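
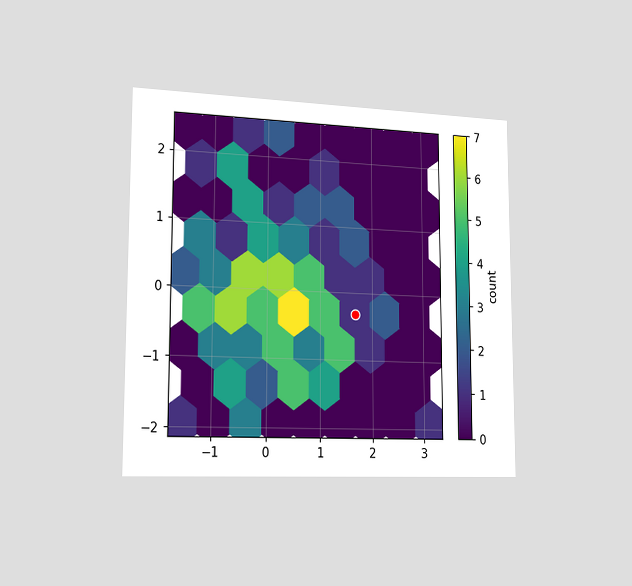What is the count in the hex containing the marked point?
The chart is viewed slightly from the left. The marked hex reads 1 on the colorbar.

1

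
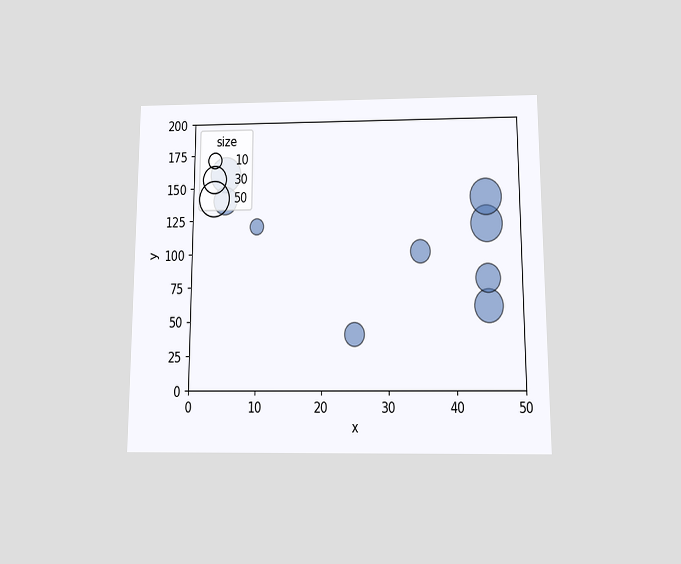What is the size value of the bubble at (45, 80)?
30

The chart is viewed slightly from below. Matching the bubble at (45, 80) against the size legend gives 30.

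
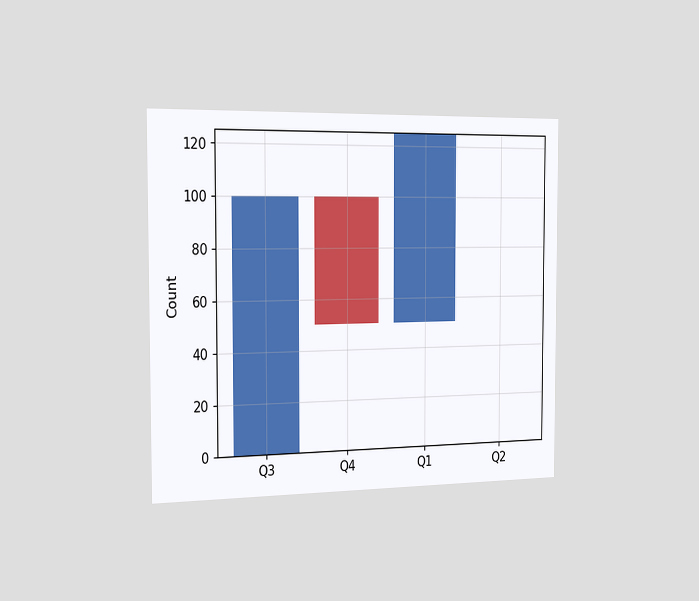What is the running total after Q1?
The chart is viewed slightly from the left. After Q1 the running total reaches 125.

125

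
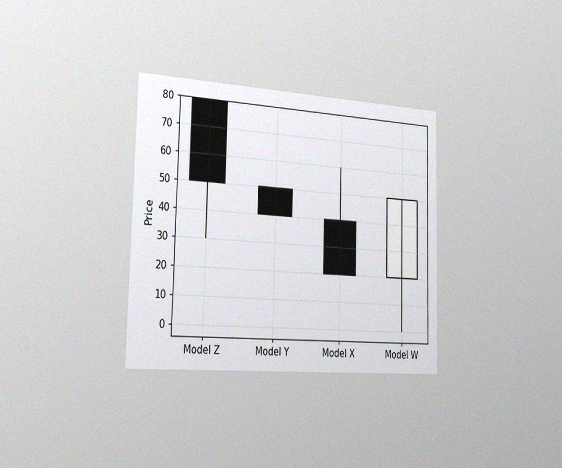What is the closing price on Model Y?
40

The chart is viewed slightly from the left, with some photo noise. The Model Y candle closes at 40.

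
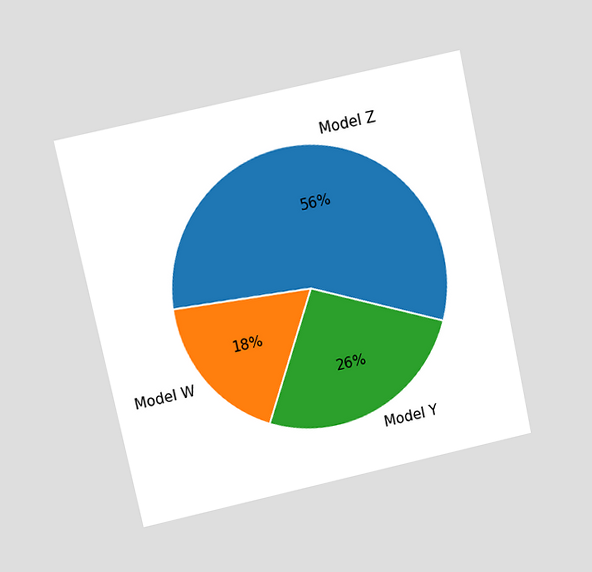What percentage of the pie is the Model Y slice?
The chart is tilted about 12° counter-clockwise and viewed at a slight angle. The Model Y slice takes up 26% of the pie.

26%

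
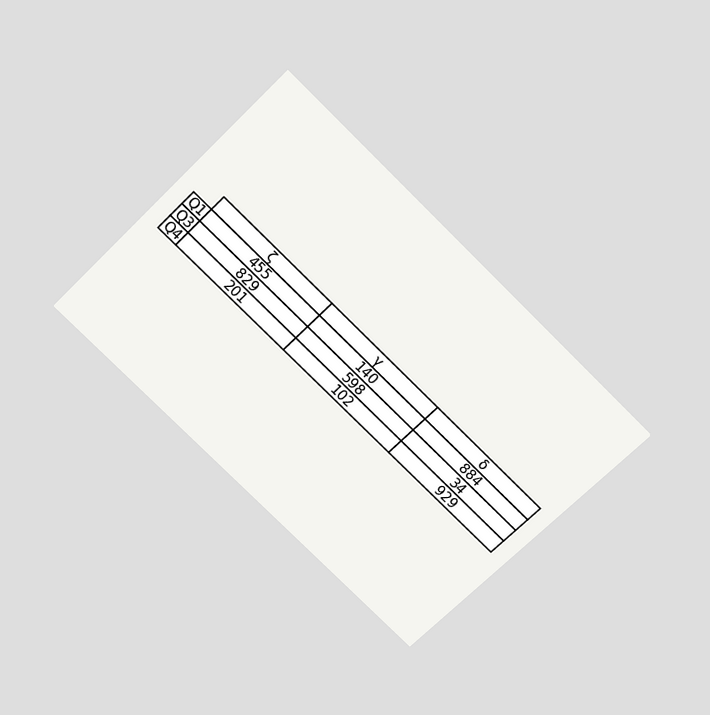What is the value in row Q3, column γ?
The chart is tilted about 45° clockwise and viewed slightly from above. The (Q3, γ) cell reads 598.

598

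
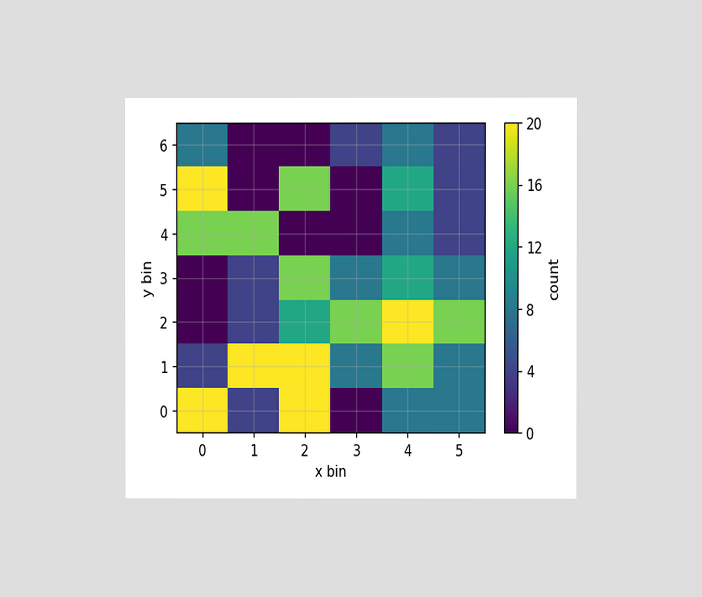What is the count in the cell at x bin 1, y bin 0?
4

The chart is viewed at a slight angle. Matching the cell (1, 0) against the colorbar gives 4.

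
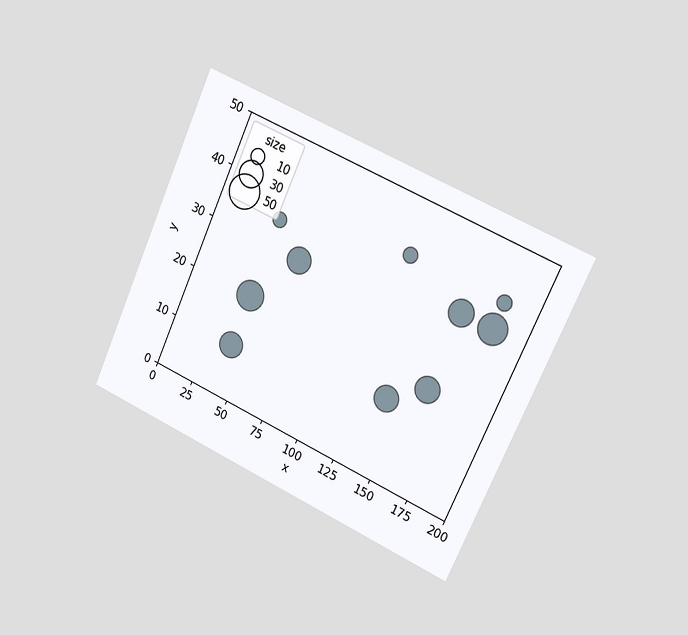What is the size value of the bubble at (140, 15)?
30

The chart is tilted about 24° clockwise and viewed slightly from the right. Matching the bubble at (140, 15) against the size legend gives 30.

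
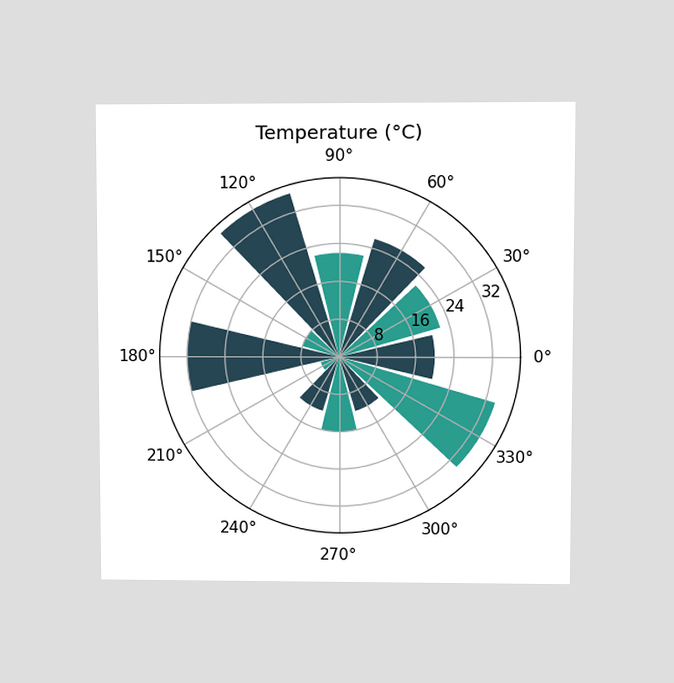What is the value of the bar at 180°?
The chart is viewed at a slight angle. The bar at 180° reaches 32°C on the radial axis.

32°C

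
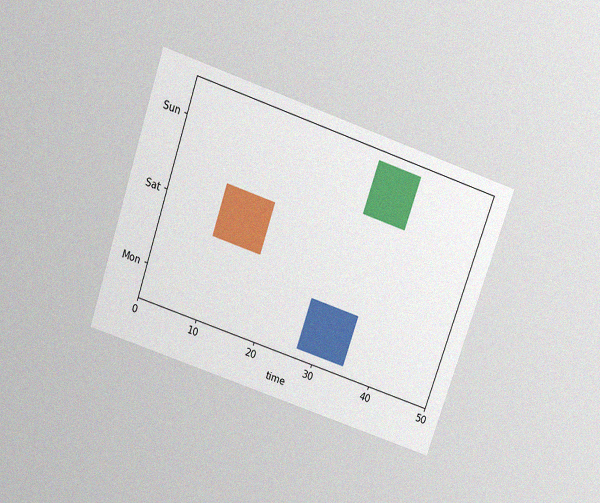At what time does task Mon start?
The chart is tilted about 19° clockwise and viewed slightly from above, with some photo noise. The Mon bar begins at t=27.

27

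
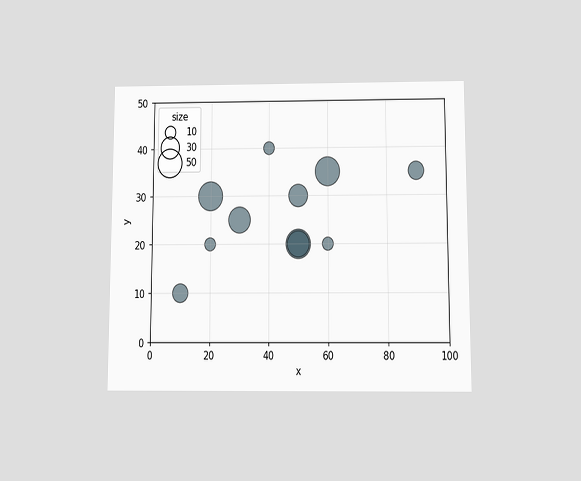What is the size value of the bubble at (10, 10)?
20

The chart is viewed slightly from below. Matching the bubble at (10, 10) against the size legend gives 20.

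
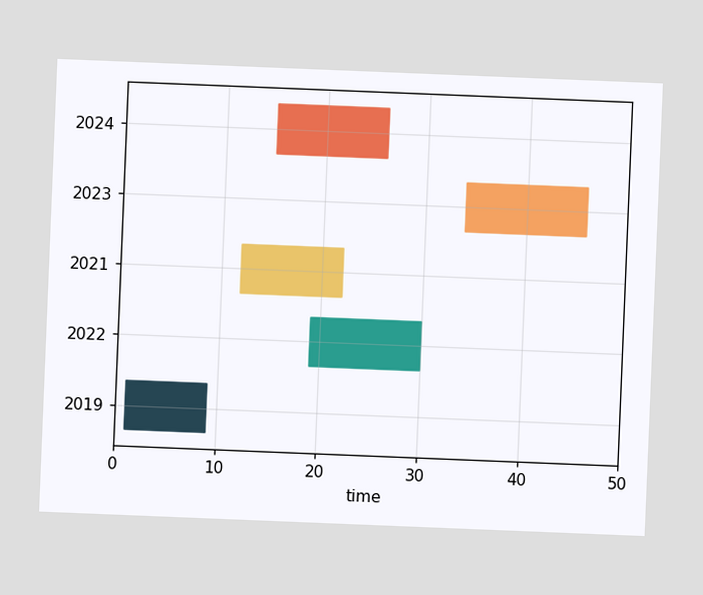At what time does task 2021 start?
12

The chart is tilted about 2° clockwise. The 2021 bar begins at t=12.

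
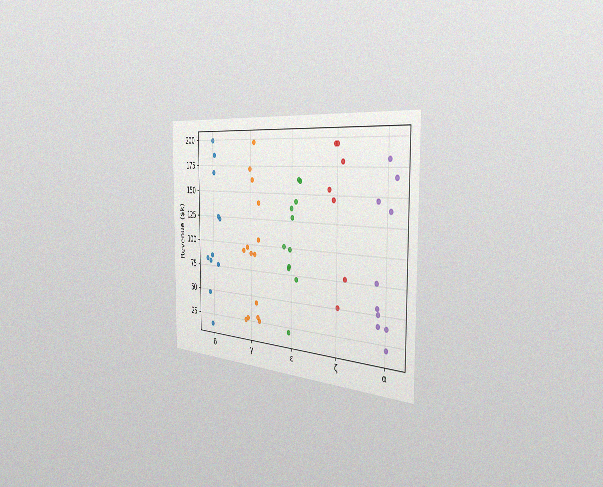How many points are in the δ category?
The chart is viewed slightly from the right, with some photo noise. Counting the markers in the δ column gives 11.

11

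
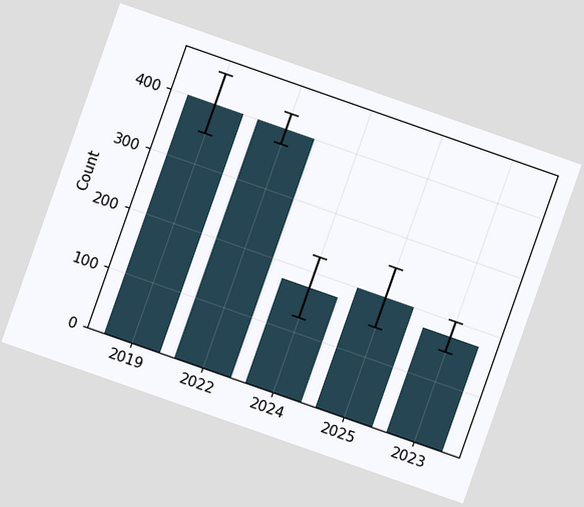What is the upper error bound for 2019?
450

The chart is tilted about 19° clockwise. The 2019 bar's upper whisker reaches 450.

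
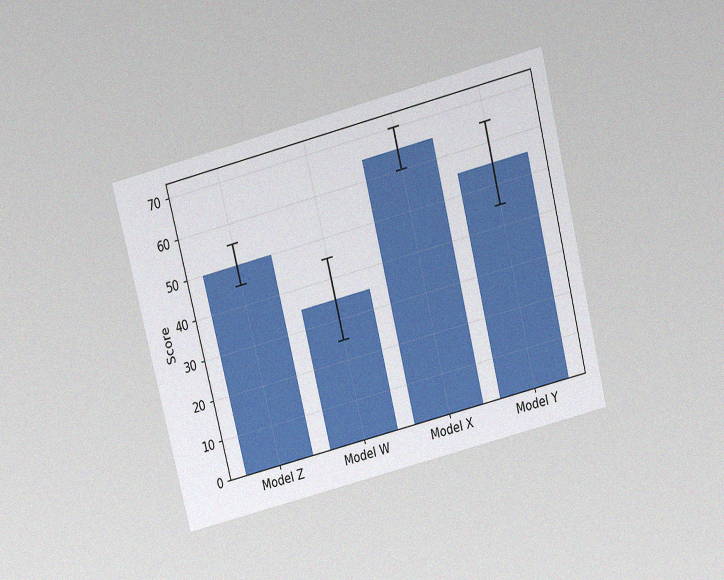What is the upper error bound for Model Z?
55

The chart is tilted about 14° counter-clockwise and viewed slightly from above, with some photo noise. The Model Z bar's upper whisker reaches 55.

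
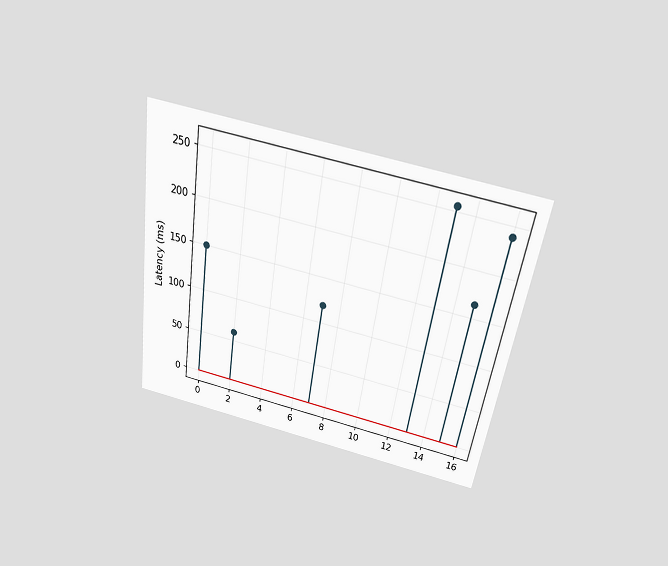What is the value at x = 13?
The chart is tilted about 9° clockwise and viewed slightly from above. The stem at x=13 reaches 255ms.

255ms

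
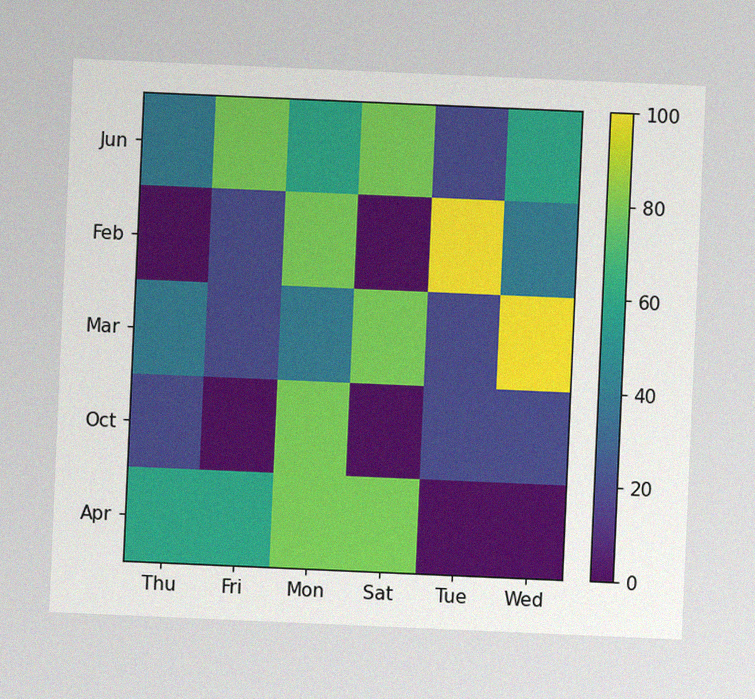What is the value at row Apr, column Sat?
80

The chart is tilted about 3° clockwise, with some photo noise. Matching cell (Apr, Sat) against the colorbar gives 80.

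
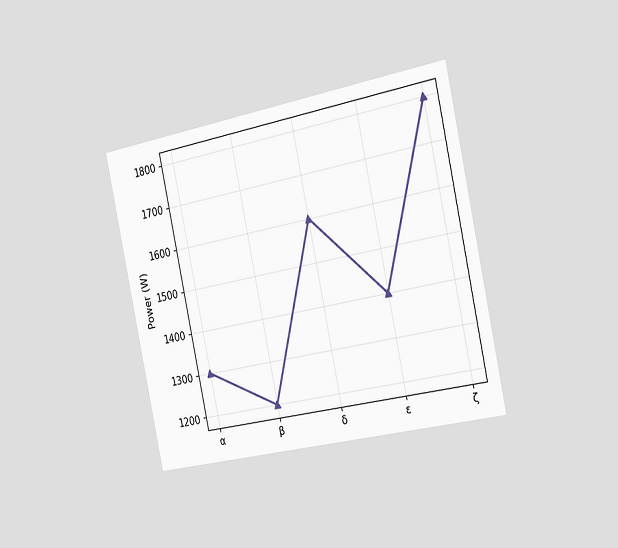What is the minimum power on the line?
1200W

The chart is tilted about 12° counter-clockwise and viewed slightly from the right. The lowest point is at β, and reading across to the y-axis gives 1200W.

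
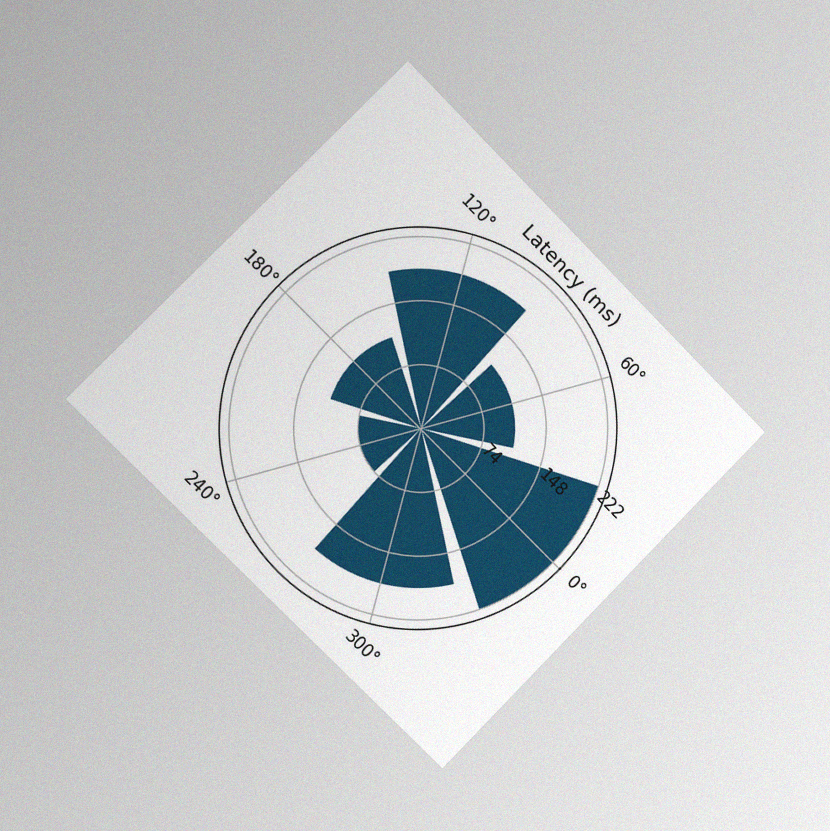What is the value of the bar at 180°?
The chart is tilted about 45° clockwise and viewed slightly from the left, with some photo noise. The bar at 180° reaches 111ms on the radial axis.

111ms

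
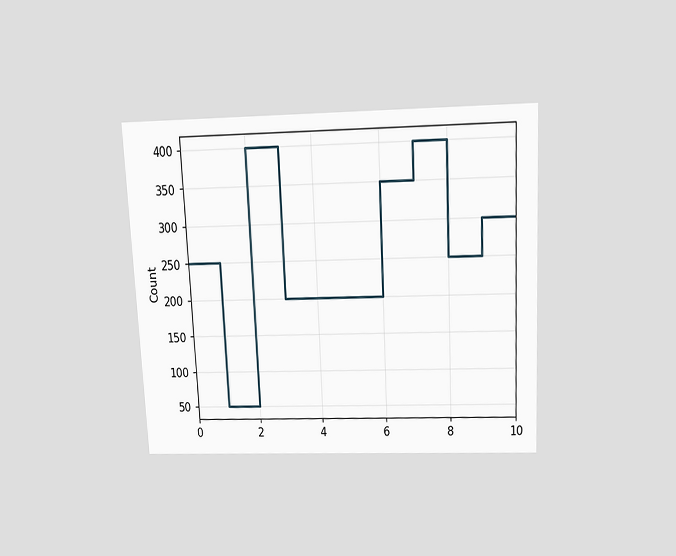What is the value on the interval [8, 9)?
250

The chart is tilted about 3° counter-clockwise and viewed slightly from above. On [8, 9) the step sits at 250.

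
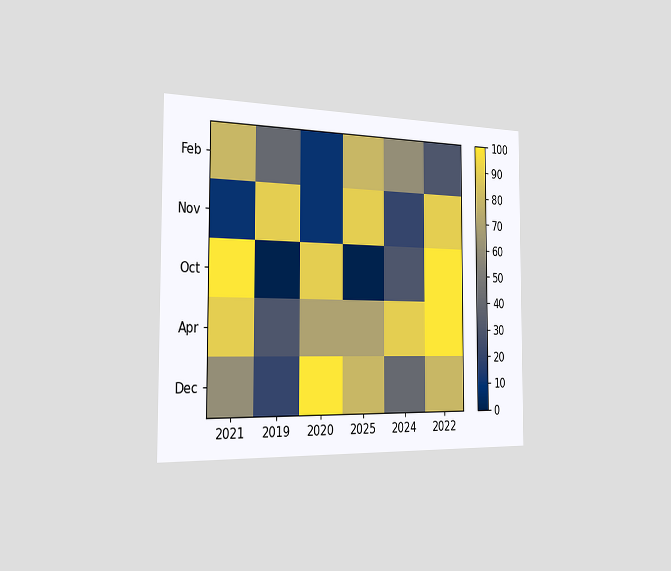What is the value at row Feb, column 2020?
The chart is viewed slightly from the left. Matching cell (Feb, 2020) against the colorbar gives 10.

10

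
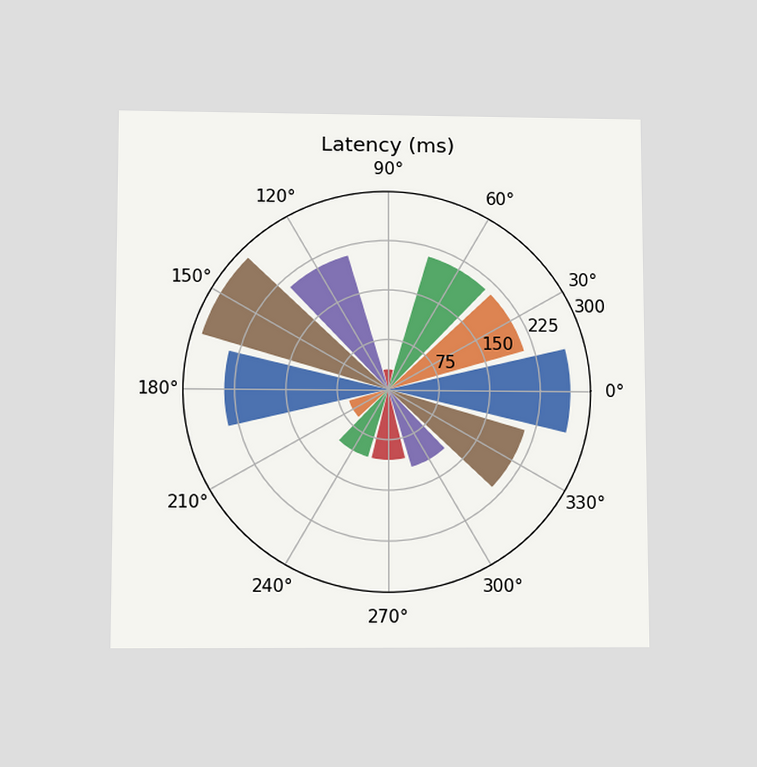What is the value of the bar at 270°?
105ms

The chart is viewed slightly from below. The bar at 270° reaches 105ms on the radial axis.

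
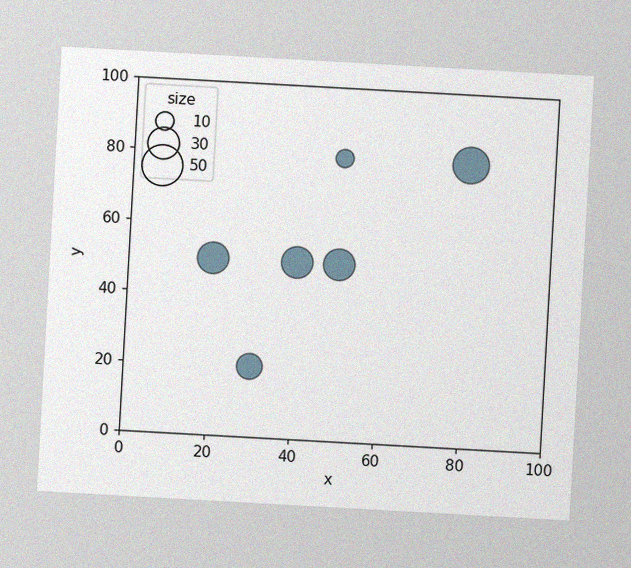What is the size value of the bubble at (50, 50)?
30

The chart is tilted about 3° clockwise, with some photo noise. Matching the bubble at (50, 50) against the size legend gives 30.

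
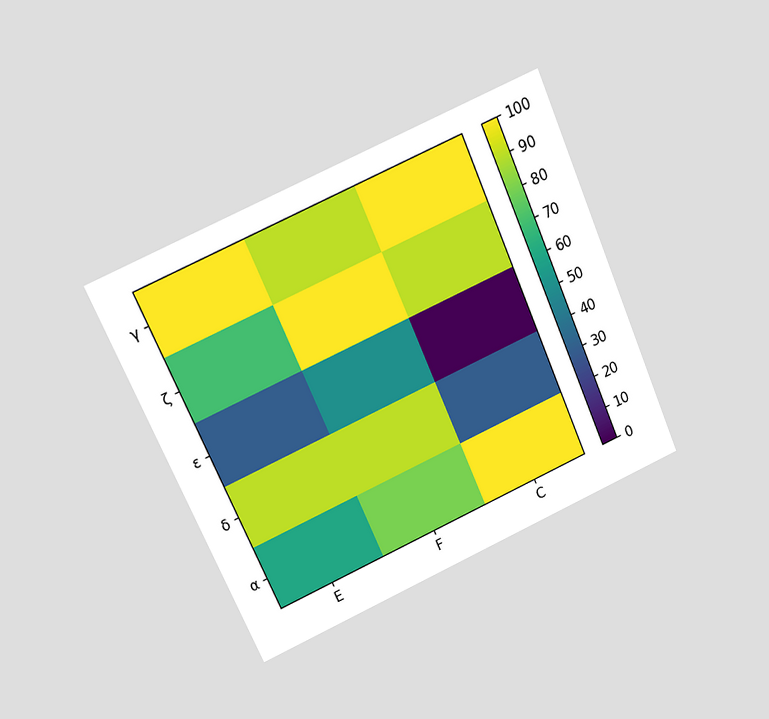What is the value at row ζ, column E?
70

The chart is tilted about 24° counter-clockwise and viewed at a slight angle. Matching cell (ζ, E) against the colorbar gives 70.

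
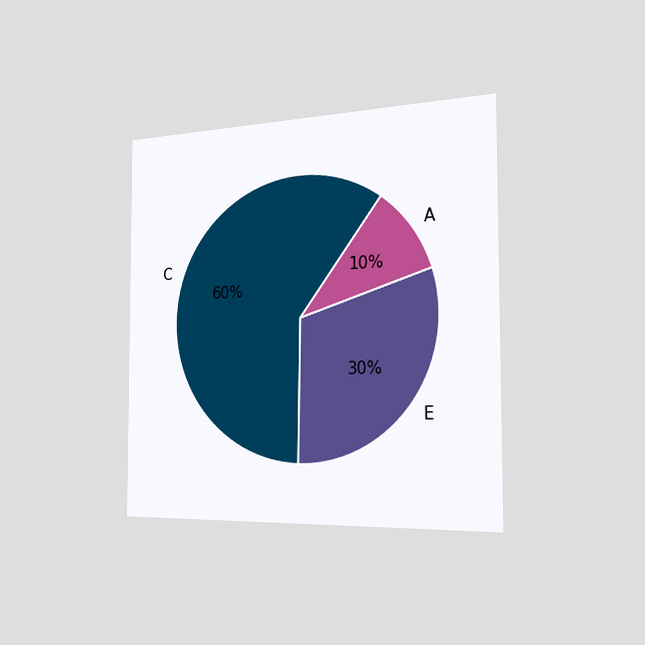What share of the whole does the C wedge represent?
60%

The chart is viewed slightly from the right. The C slice takes up 60% of the pie.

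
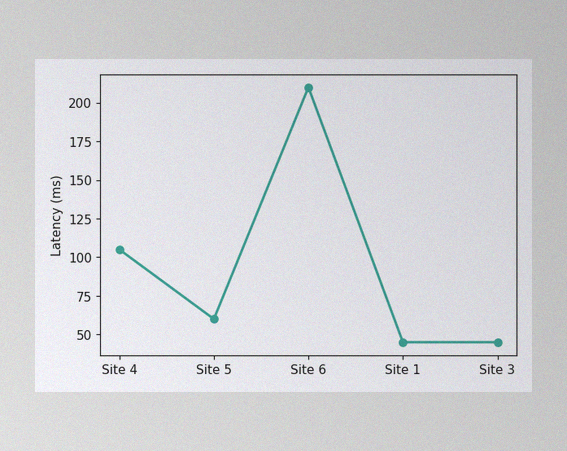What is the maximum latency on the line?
The image has some photo noise and uneven lighting. The highest point is at Site 6, and reading across to the y-axis gives 210ms.

210ms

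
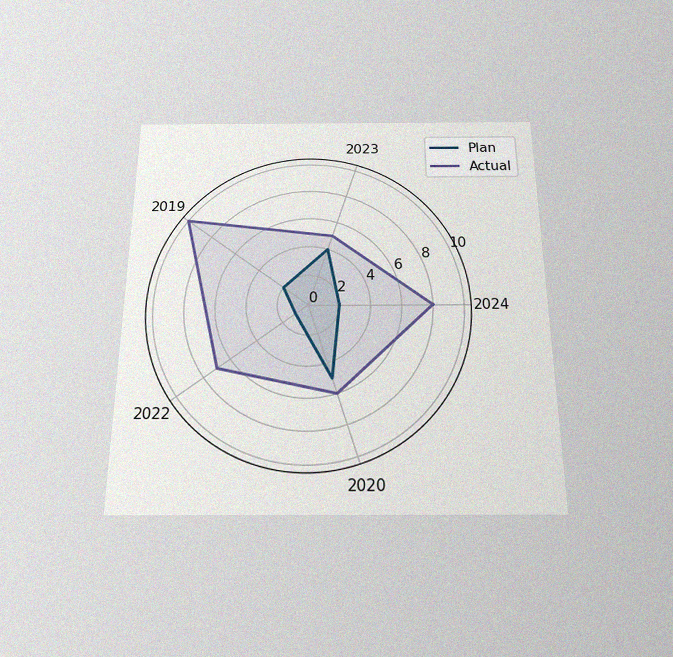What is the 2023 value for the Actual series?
5

The chart is viewed slightly from below, with some photo noise. On the 2023 axis, Actual reaches 5.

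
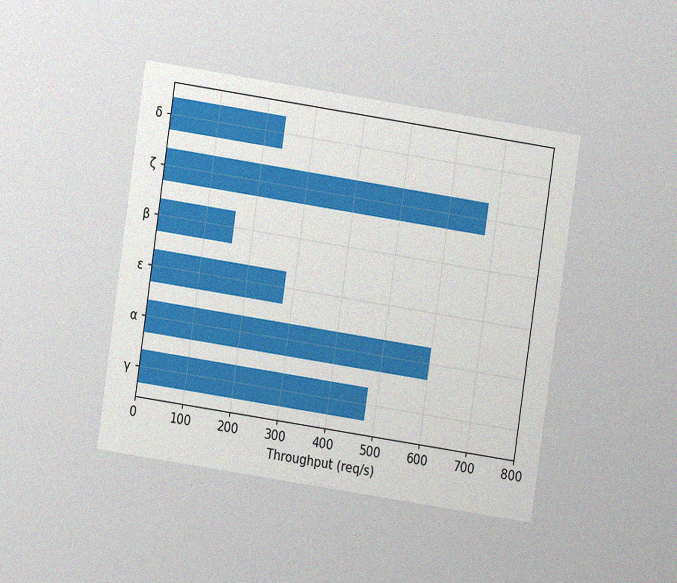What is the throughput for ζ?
680req/s

The chart is tilted about 8° clockwise and viewed at a slight angle, with some photo noise. Reading along the chart's x-axis, the ζ bar reaches 680req/s.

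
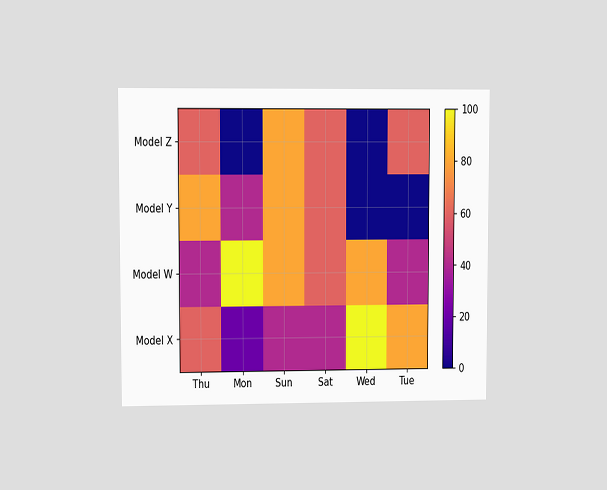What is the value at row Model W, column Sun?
80

The chart is viewed at a slight angle. Matching cell (Model W, Sun) against the colorbar gives 80.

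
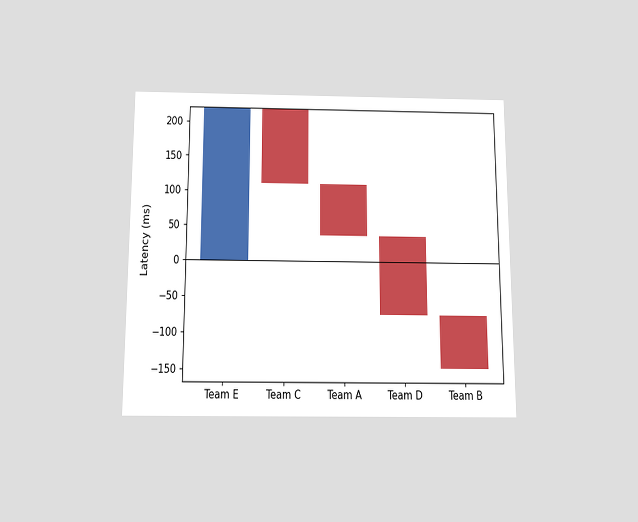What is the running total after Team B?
-148ms

The chart is viewed slightly from below. After Team B the running total reaches -148ms.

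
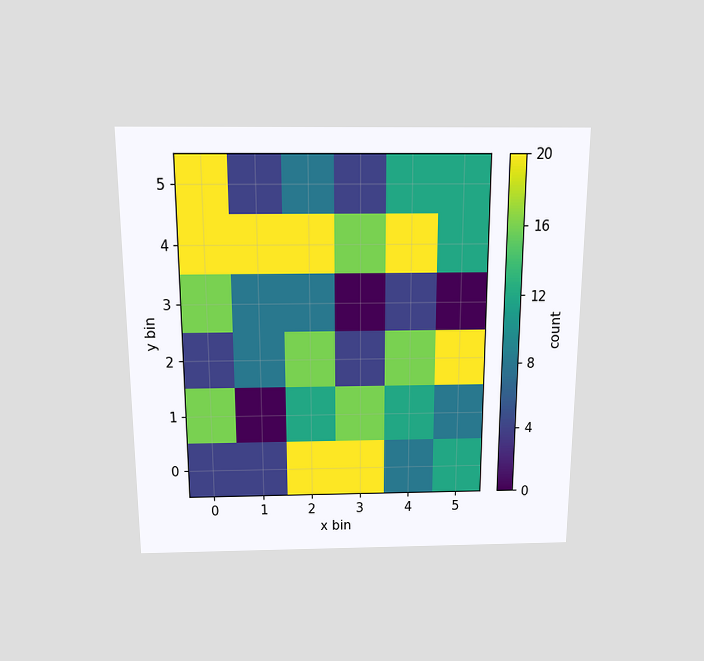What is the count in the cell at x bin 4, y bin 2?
16

The chart is viewed slightly from above. Matching the cell (4, 2) against the colorbar gives 16.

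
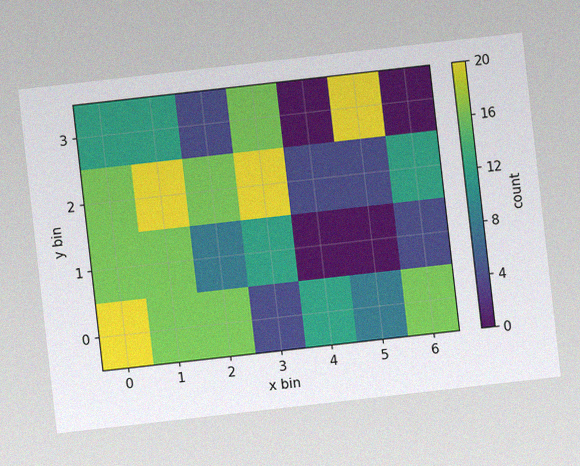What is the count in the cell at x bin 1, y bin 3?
The chart is tilted about 6° counter-clockwise, with some photo noise. Matching the cell (1, 3) against the colorbar gives 12.

12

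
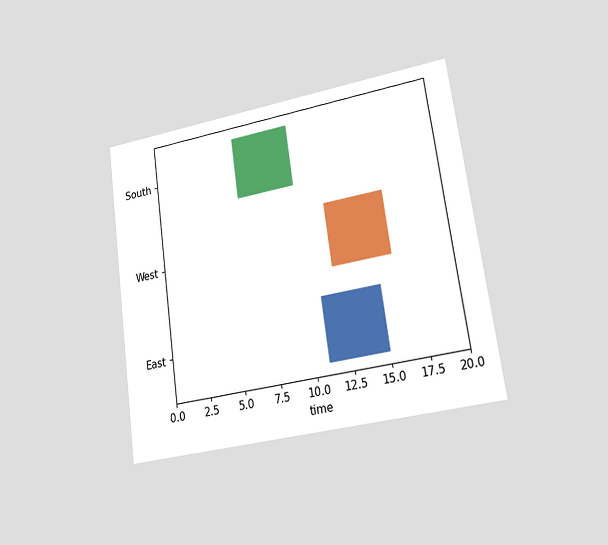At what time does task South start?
6

The chart is tilted about 8° counter-clockwise and viewed at a slight angle. The South bar begins at t=6.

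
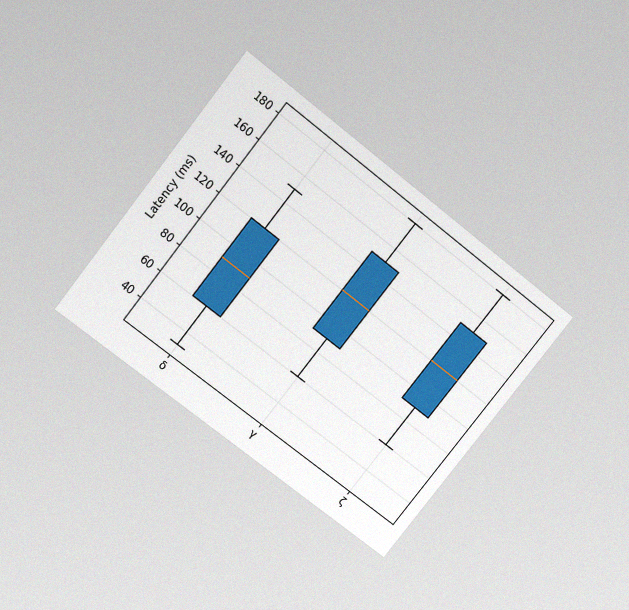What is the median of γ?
120ms

The chart is tilted about 38° clockwise and viewed slightly from above, with some photo noise. The median line in the γ box sits at 120ms.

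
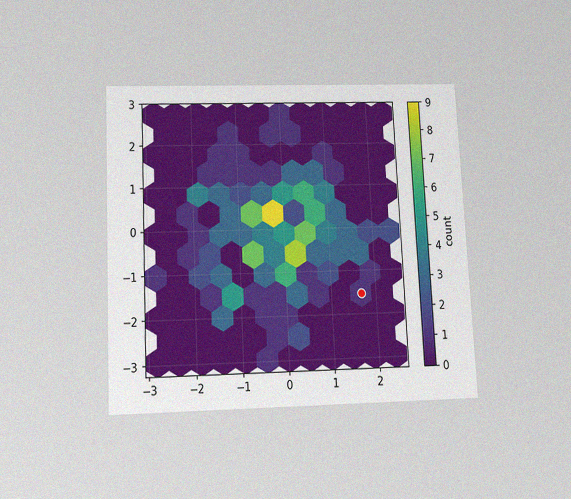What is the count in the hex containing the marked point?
The chart is tilted about 3° counter-clockwise and viewed slightly from below, with some photo noise. The marked hex reads 1 on the colorbar.

1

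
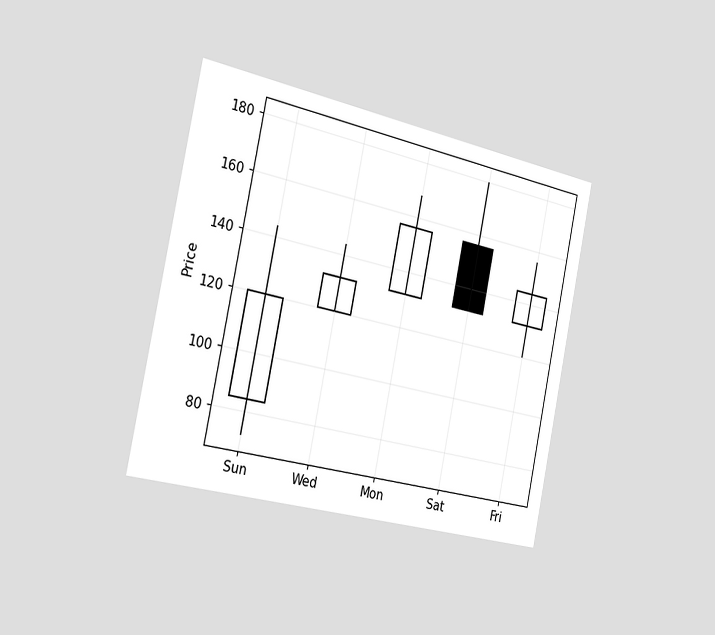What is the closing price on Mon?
156

The chart is tilted about 12° clockwise and viewed slightly from the left. The Mon candle closes at 156.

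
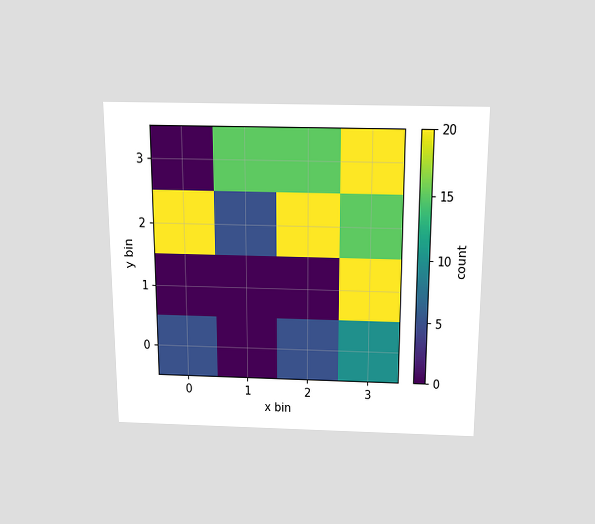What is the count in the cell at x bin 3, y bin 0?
10

The chart is viewed slightly from above. Matching the cell (3, 0) against the colorbar gives 10.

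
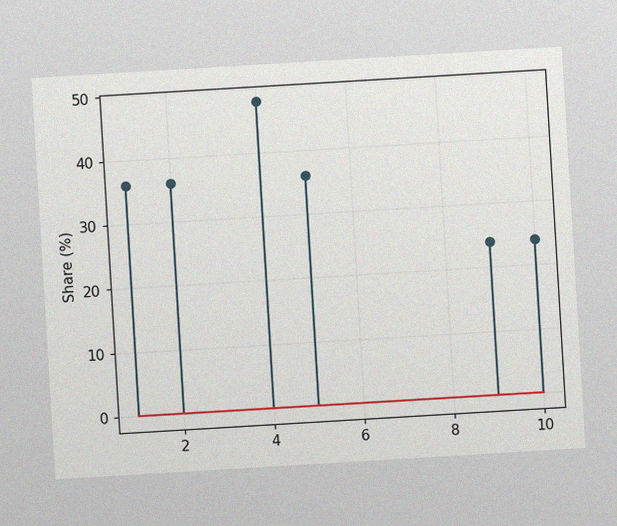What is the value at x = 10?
24%

The chart is tilted about 3° counter-clockwise, with some photo noise. The stem at x=10 reaches 24%.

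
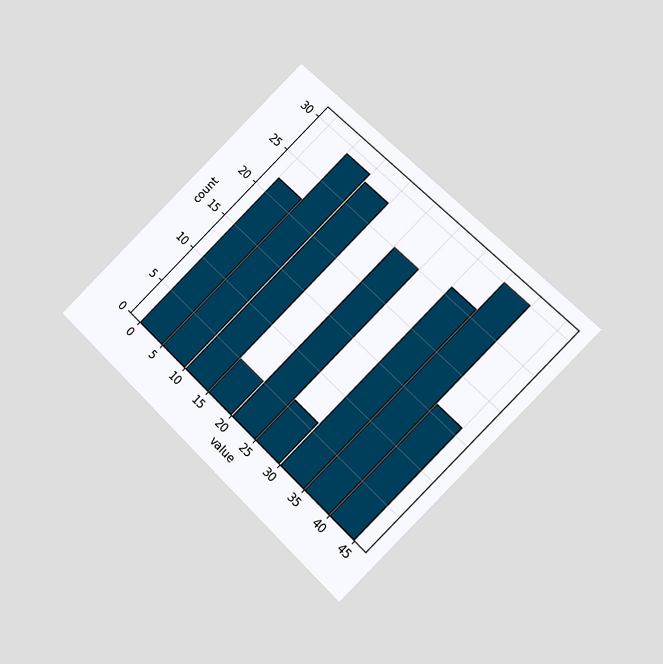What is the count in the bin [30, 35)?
The chart is tilted about 45° clockwise and viewed at a slight angle. The [30, 35) bin has height 26.

26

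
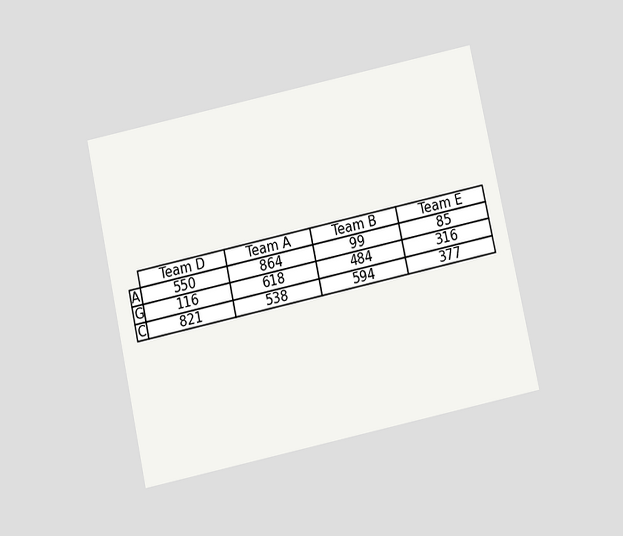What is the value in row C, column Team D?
The chart is tilted about 12° counter-clockwise and viewed at a slight angle. The (C, Team D) cell reads 821.

821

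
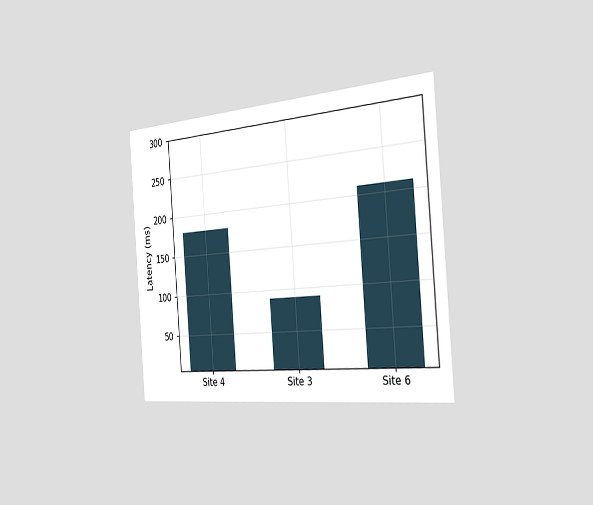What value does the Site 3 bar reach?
90ms

The chart is tilted about 4° counter-clockwise and viewed slightly from the right. Reading along the chart's y-axis, the Site 3 bar reaches 90ms.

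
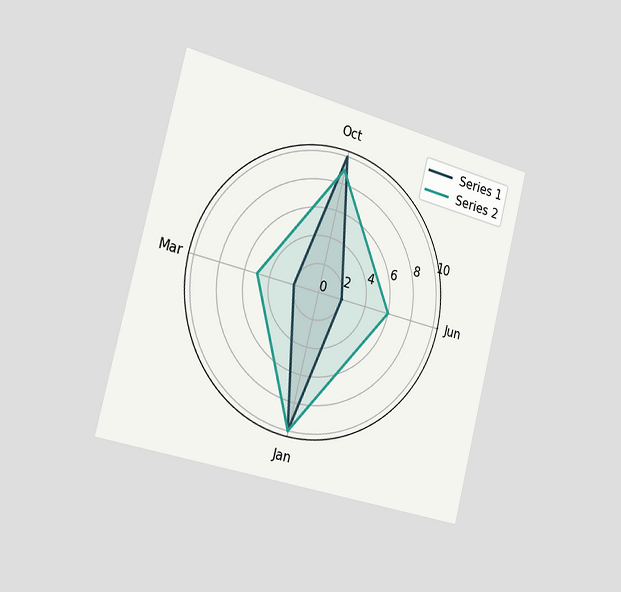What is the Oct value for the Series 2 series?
The chart is tilted about 14° clockwise and viewed slightly from the left. On the Oct axis, Series 2 reaches 9.

9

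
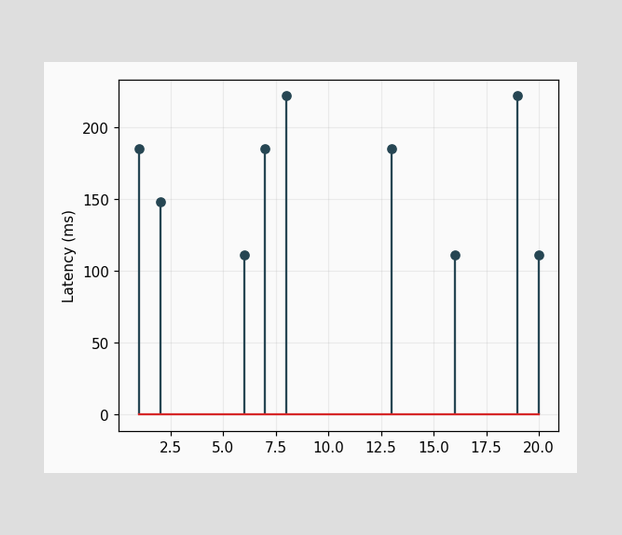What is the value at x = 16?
The stem at x=16 reaches 111ms.

111ms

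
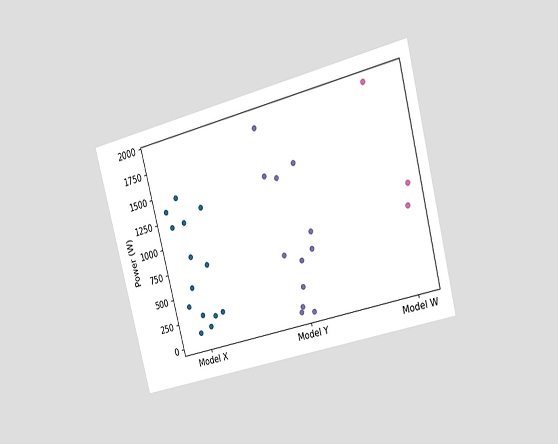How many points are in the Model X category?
14

The chart is tilted about 14° counter-clockwise and viewed at a slight angle. Counting the markers in the Model X column gives 14.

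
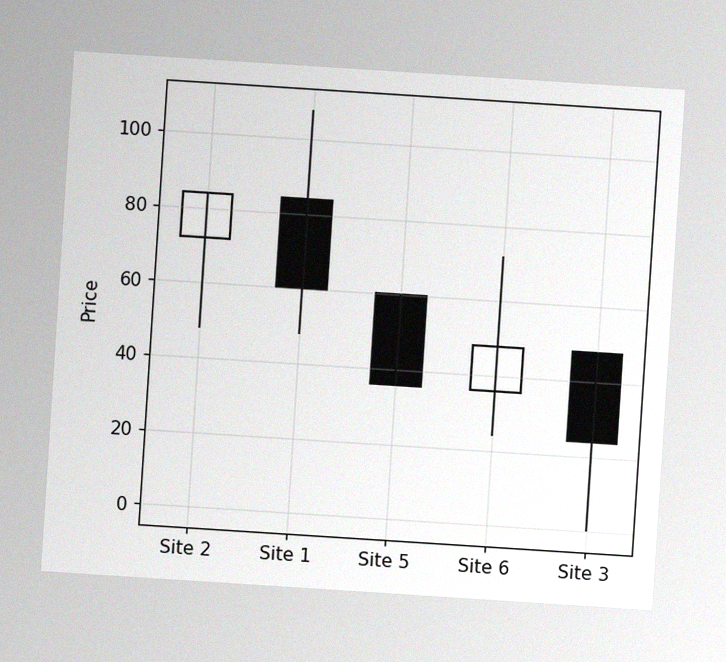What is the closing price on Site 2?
84

The chart is tilted about 4° clockwise, with some photo noise. The Site 2 candle closes at 84.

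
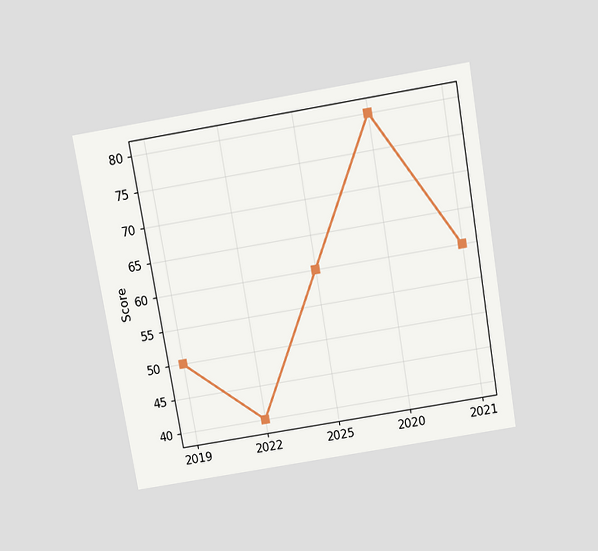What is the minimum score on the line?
40

The chart is tilted about 10° counter-clockwise and viewed slightly from above. The lowest point is at 2022, and reading across to the y-axis gives 40.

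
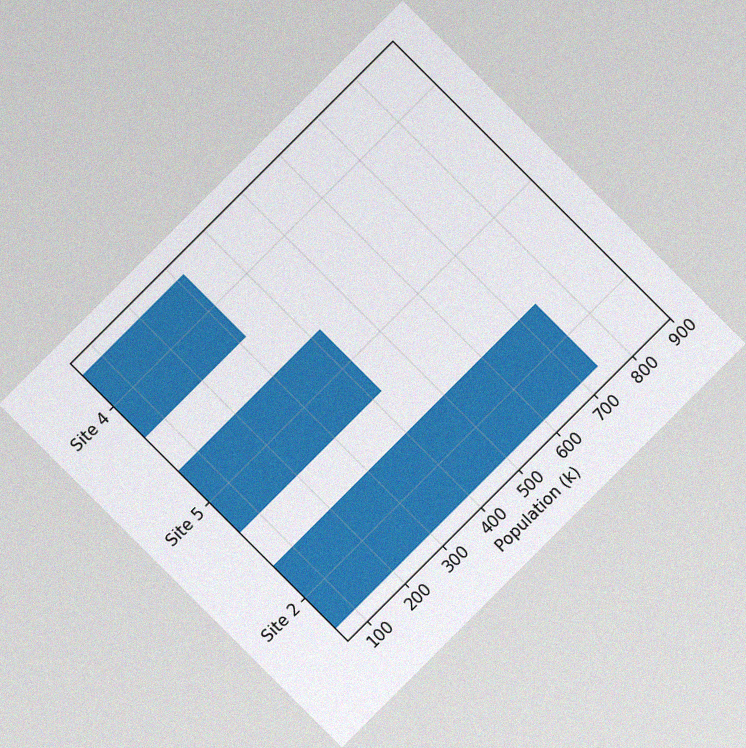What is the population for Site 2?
The chart is tilted about 45° counter-clockwise, with some photo noise. Reading along the chart's x-axis, the Site 2 bar reaches 742k.

742k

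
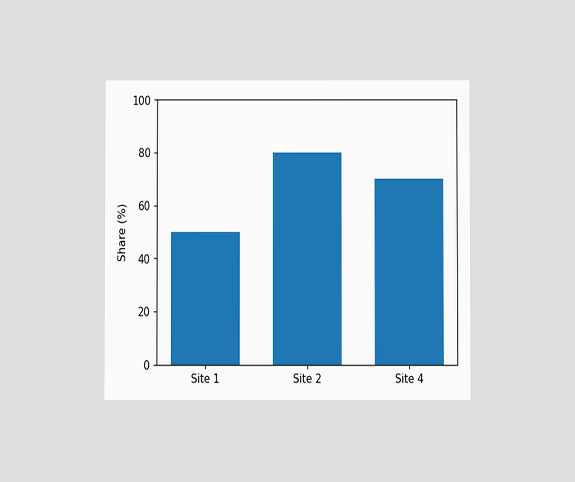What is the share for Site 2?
80%

The chart is viewed at a slight angle. Reading along the chart's y-axis, the Site 2 bar reaches 80%.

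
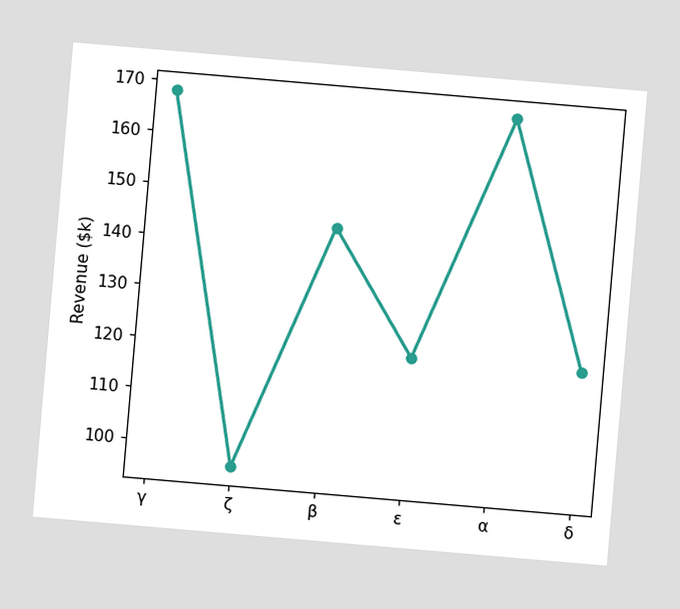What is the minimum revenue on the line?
$96k

The chart is tilted about 5° clockwise. The lowest point is at ζ, and reading across to the y-axis gives $96k.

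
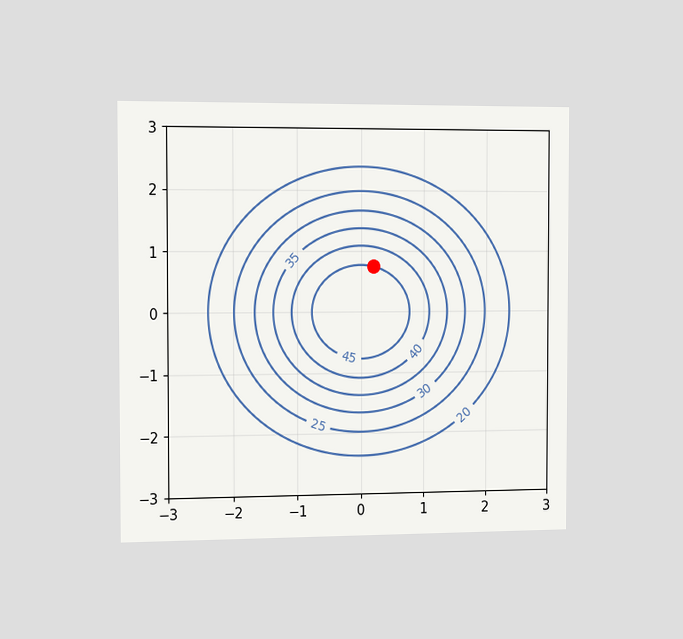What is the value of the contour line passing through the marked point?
The chart is viewed slightly from the left. The marked point sits on the contour labelled 45.

45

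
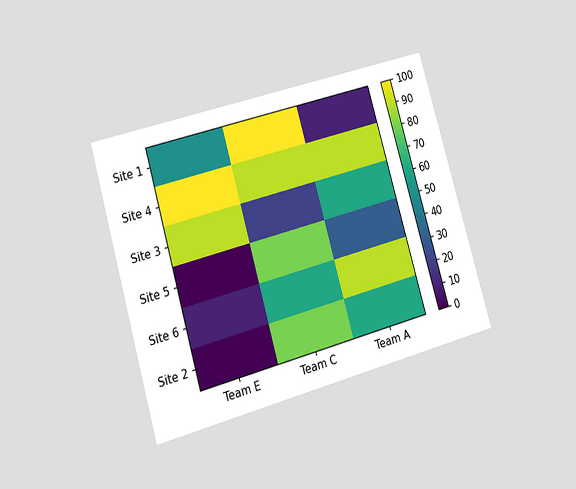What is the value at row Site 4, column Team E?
The chart is tilted about 16° counter-clockwise and viewed at a slight angle. Matching cell (Site 4, Team E) against the colorbar gives 100.

100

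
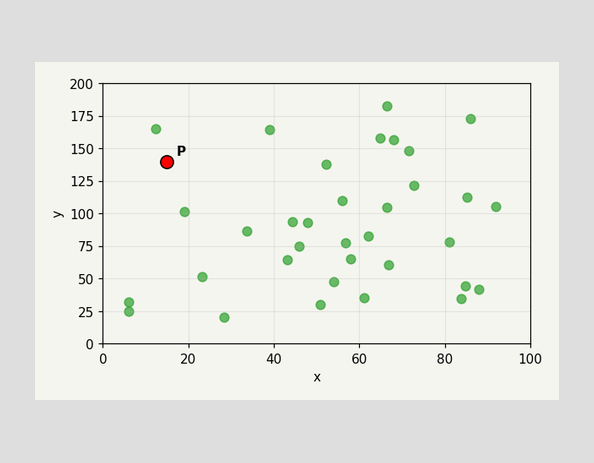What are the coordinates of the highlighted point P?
(15, 140)

Following the gridlines from P to each axis, P sits at (15, 140).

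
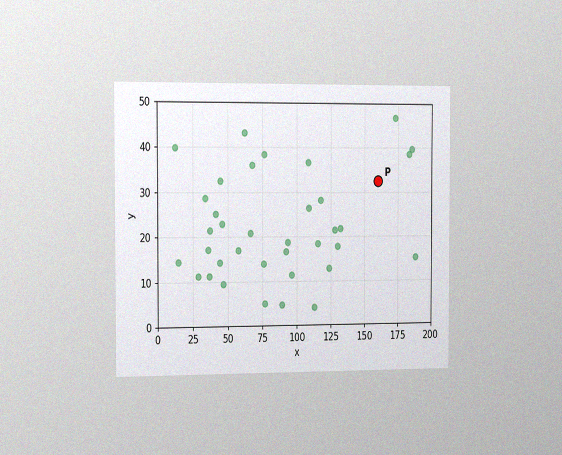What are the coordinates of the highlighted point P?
(160, 32.5)

The chart is viewed slightly from the left, with some photo noise. Following the gridlines from P to each axis, P sits at (160, 32.5).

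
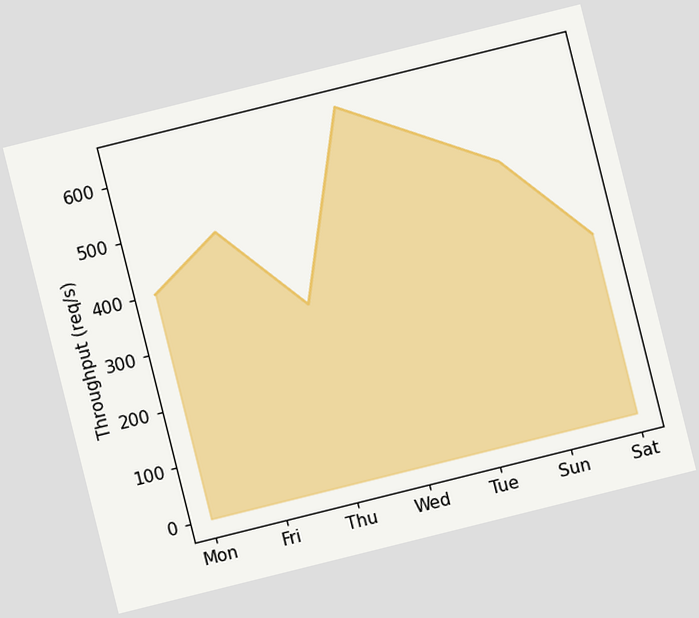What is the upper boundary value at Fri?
The chart is tilted about 14° counter-clockwise. At Fri the upper boundary is at 480req/s.

480req/s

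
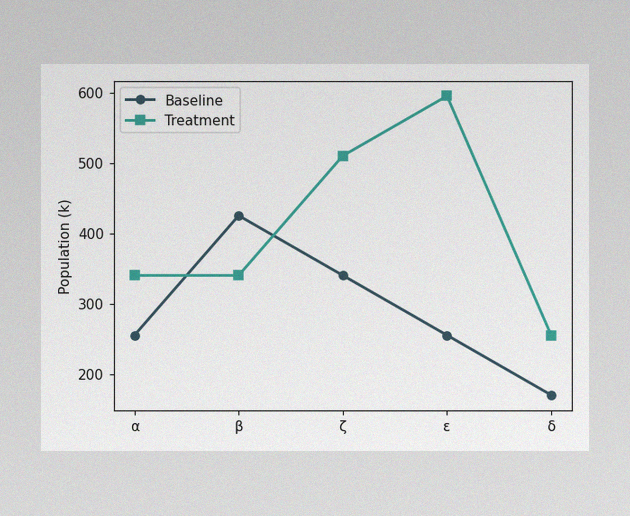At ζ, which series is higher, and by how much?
Treatment, by 170k

The image has some photo noise and uneven lighting. At ζ, Treatment sits above the other line by 170k.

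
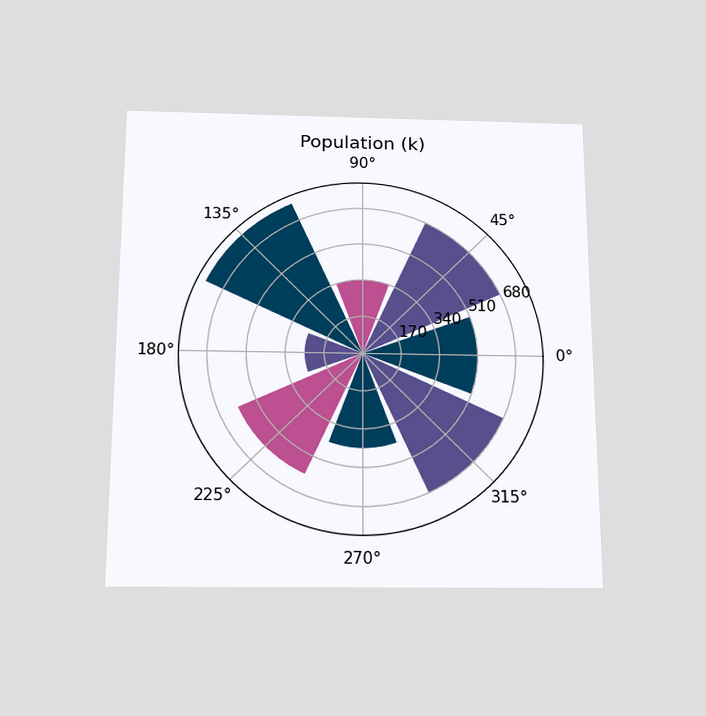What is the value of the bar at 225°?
The chart is viewed slightly from below. The bar at 225° reaches 595k on the radial axis.

595k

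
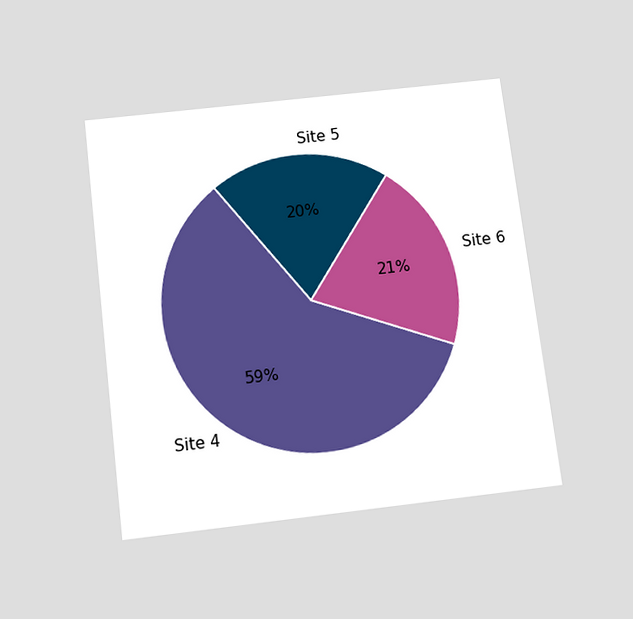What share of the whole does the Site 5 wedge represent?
The chart is tilted about 7° counter-clockwise and viewed slightly from below. The Site 5 slice takes up 20% of the pie.

20%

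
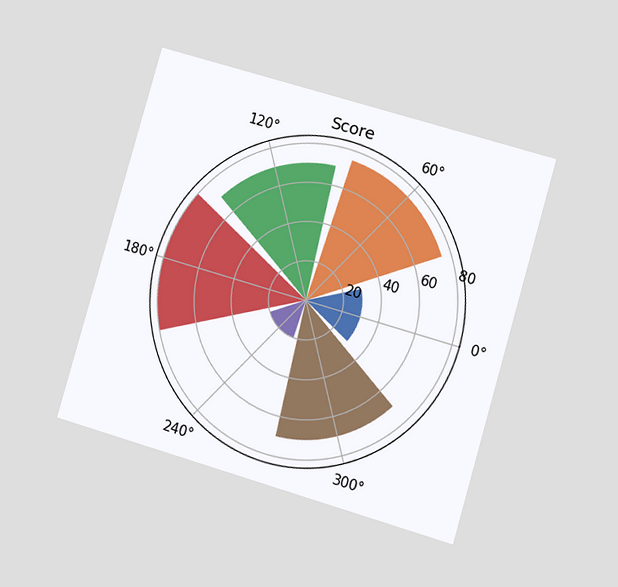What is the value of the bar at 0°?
The chart is tilted about 16° clockwise and viewed at a slight angle. The bar at 0° reaches 30 on the radial axis.

30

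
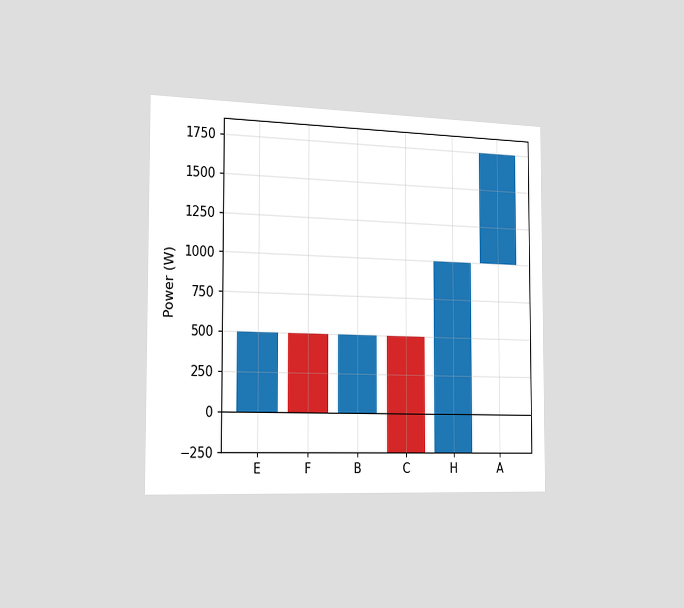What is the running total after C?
The chart is viewed slightly from the left. After C the running total reaches -250W.

-250W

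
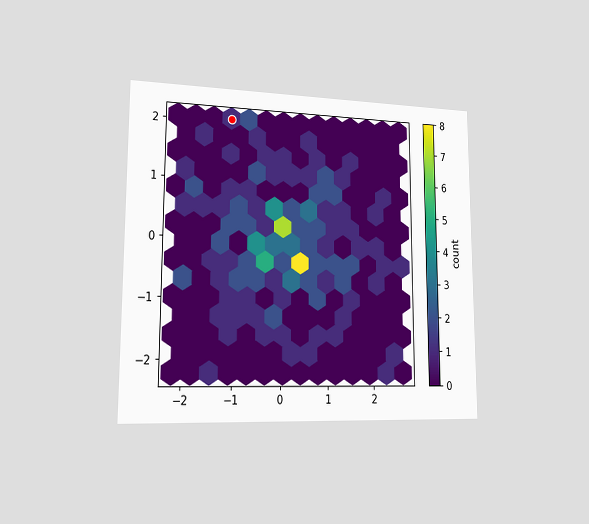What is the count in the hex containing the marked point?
1

The chart is viewed slightly from the left. The marked hex reads 1 on the colorbar.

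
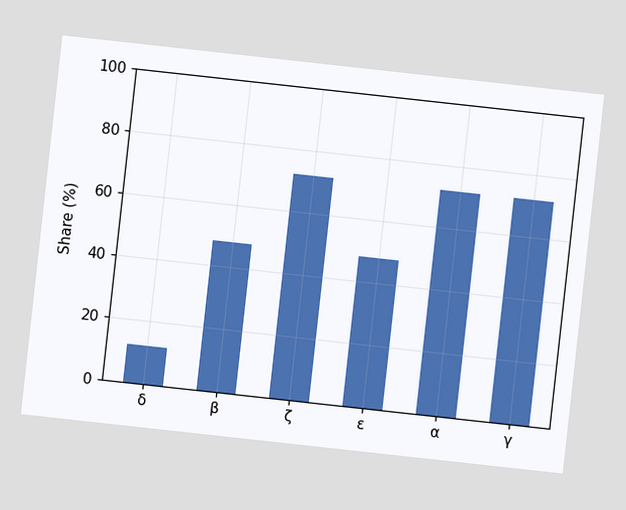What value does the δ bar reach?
The chart is tilted about 6° clockwise. Reading along the chart's y-axis, the δ bar reaches 12%.

12%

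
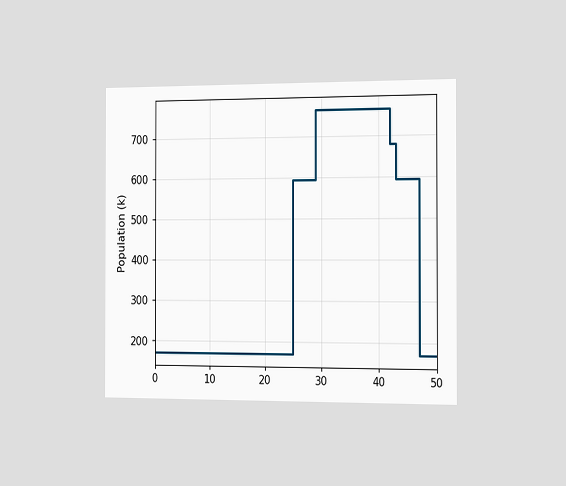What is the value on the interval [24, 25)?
170k

The chart is viewed slightly from the right. On [24, 25) the step sits at 170k.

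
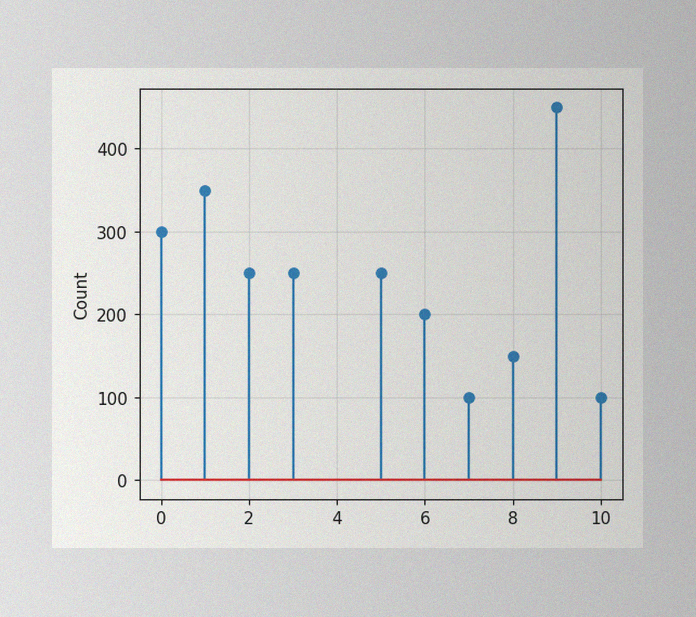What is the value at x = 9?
450

The image has some photo noise and uneven lighting. The stem at x=9 reaches 450.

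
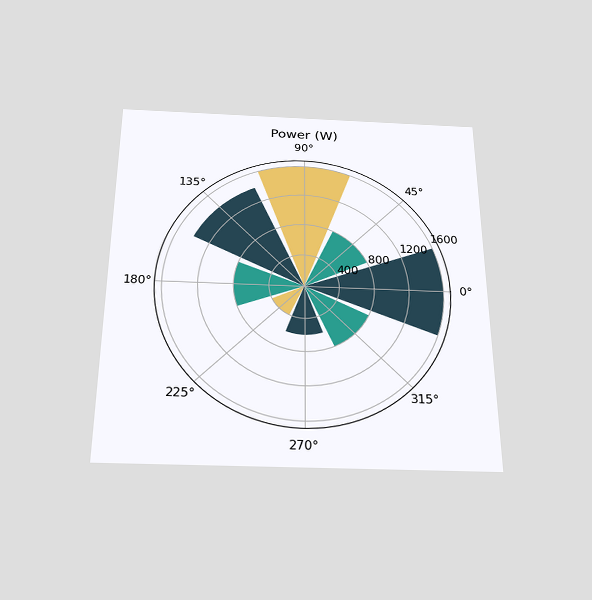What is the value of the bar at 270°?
The chart is viewed slightly from below. The bar at 270° reaches 600W on the radial axis.

600W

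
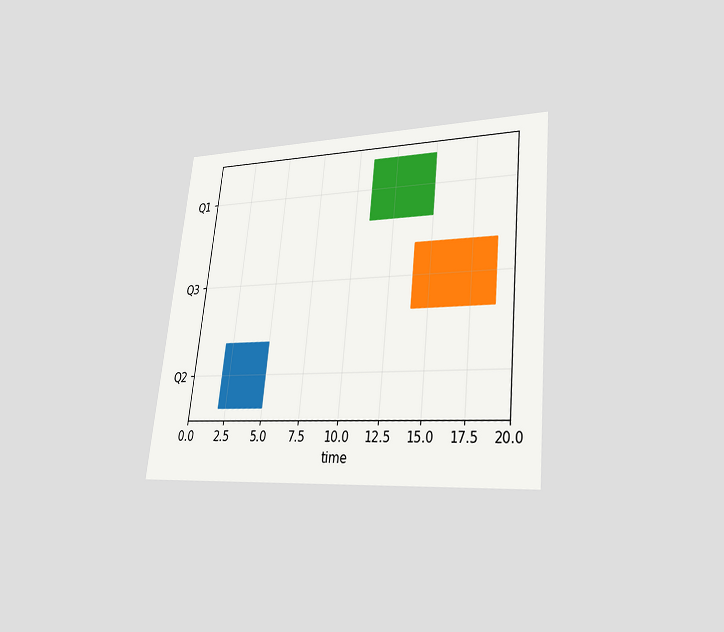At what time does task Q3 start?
14

The chart is tilted about 6° clockwise and viewed at a slight angle. The Q3 bar begins at t=14.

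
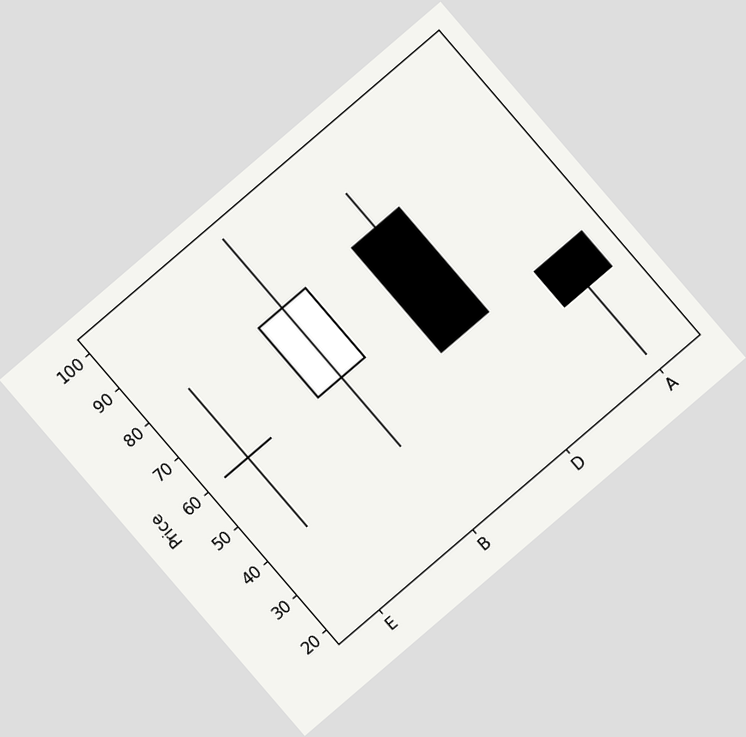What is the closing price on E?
60

The chart is tilted about 41° counter-clockwise. The E candle closes at 60.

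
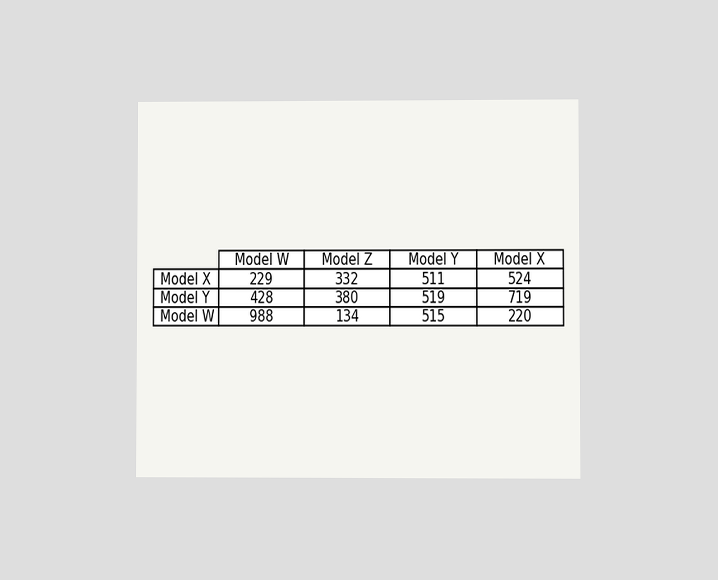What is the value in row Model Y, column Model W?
The chart is viewed at a slight angle. The (Model Y, Model W) cell reads 428.

428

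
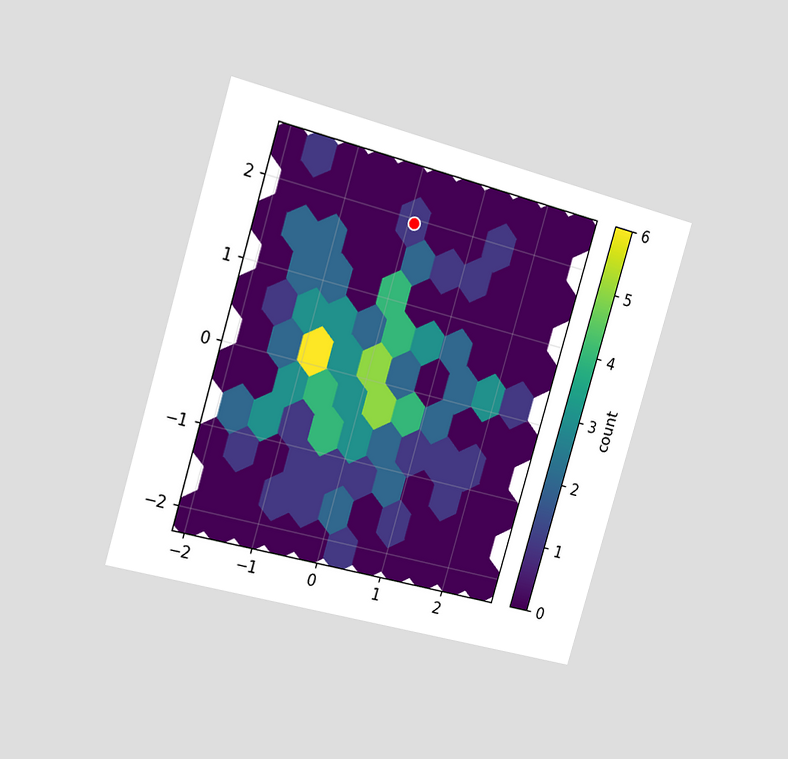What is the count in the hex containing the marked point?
The chart is tilted about 16° clockwise and viewed slightly from the left. The marked hex reads 1 on the colorbar.

1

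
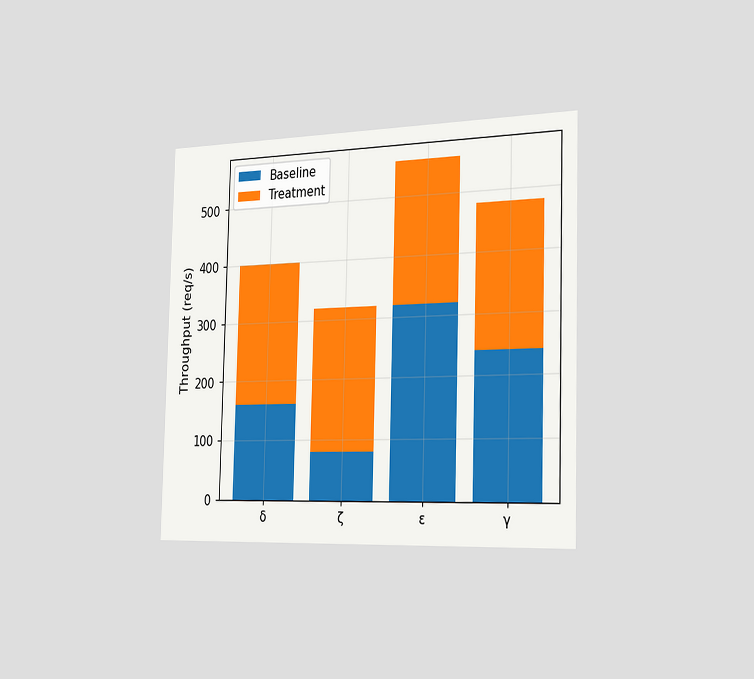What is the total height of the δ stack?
The chart is viewed slightly from the right. The δ stack's top reaches 400req/s on the y-axis.

400req/s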